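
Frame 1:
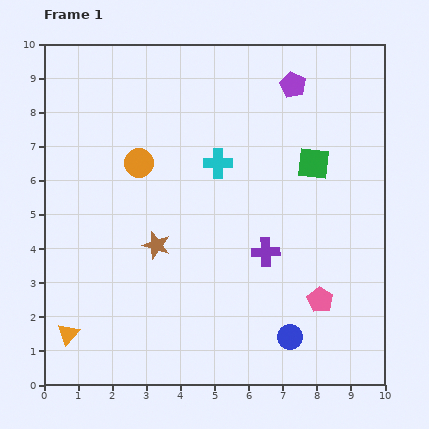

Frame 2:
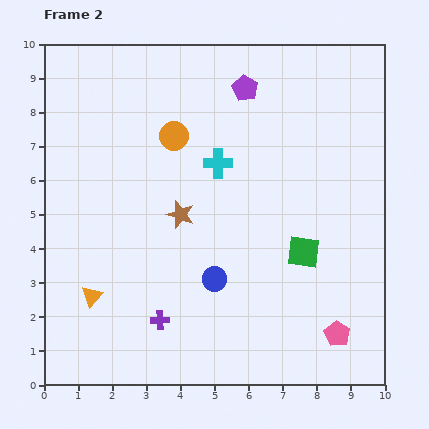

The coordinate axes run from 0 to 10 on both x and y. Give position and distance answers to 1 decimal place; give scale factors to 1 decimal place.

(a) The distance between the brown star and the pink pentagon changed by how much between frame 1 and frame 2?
+0.7

Distance in frame 1: 5.1. Distance in frame 2: 5.8.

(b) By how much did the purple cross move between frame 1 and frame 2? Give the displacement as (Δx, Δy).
(-3.1, -2.0)

The purple cross was at (6.5, 3.9) in frame 1 and (3.4, 1.9) in frame 2.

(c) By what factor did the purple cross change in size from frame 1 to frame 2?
0.6×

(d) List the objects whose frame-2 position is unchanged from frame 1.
the cyan cross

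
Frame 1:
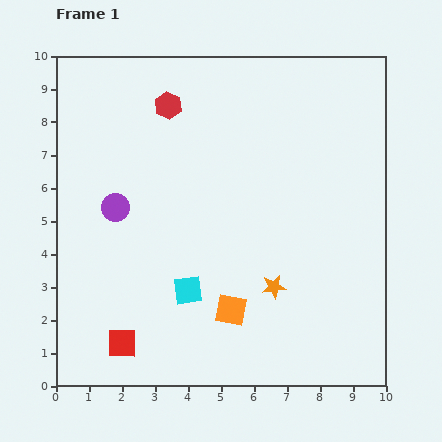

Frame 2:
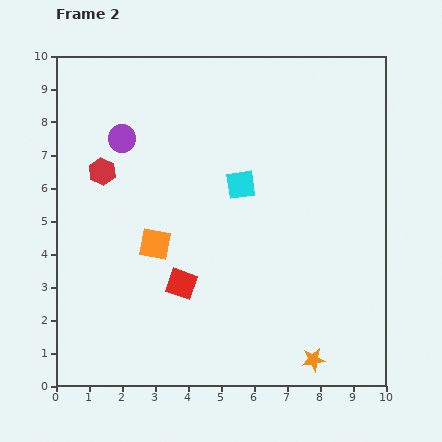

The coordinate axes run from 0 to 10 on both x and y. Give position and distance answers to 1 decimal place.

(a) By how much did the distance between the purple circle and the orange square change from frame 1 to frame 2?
-1.3

Distance in frame 1: 4.7. Distance in frame 2: 3.4.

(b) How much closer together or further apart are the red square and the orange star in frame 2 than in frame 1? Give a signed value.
-0.3

Distance in frame 1: 4.9. Distance in frame 2: 4.6.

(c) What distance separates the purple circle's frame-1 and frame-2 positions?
2.1

The purple circle moved from (1.8, 5.4) to (2.0, 7.5), a distance of √(0.2² + 2.1²) ≈ 2.1.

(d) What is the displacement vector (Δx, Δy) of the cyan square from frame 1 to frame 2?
(1.6, 3.2)

The cyan square was at (4.0, 2.9) in frame 1 and (5.6, 6.1) in frame 2.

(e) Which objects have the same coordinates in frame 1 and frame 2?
none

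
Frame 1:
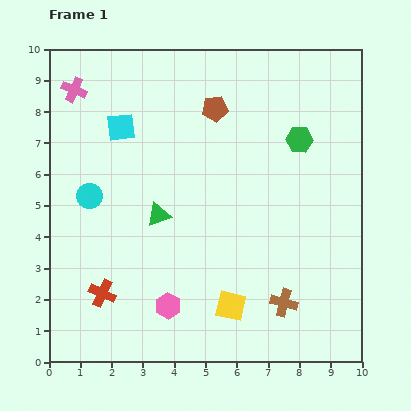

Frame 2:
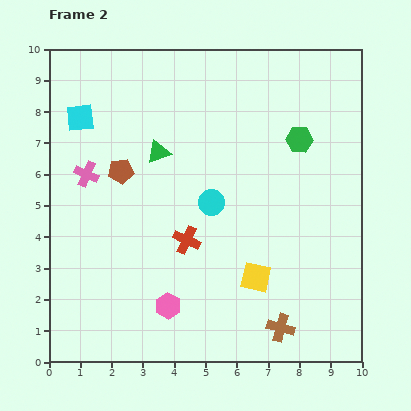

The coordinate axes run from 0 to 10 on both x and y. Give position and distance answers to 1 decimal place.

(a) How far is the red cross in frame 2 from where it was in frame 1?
3.2

The red cross moved from (1.7, 2.2) to (4.4, 3.9), a distance of √(2.7² + 1.7²) ≈ 3.2.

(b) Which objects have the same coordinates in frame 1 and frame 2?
the green hexagon, the pink hexagon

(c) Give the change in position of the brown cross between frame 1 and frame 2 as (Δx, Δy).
(-0.1, -0.8)

The brown cross was at (7.5, 1.9) in frame 1 and (7.4, 1.1) in frame 2.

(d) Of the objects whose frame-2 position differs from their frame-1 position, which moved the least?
the brown cross

(moved 0.8)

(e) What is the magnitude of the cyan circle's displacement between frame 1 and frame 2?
3.9

The cyan circle moved from (1.3, 5.3) to (5.2, 5.1), a distance of √(3.9² + 0.2²) ≈ 3.9.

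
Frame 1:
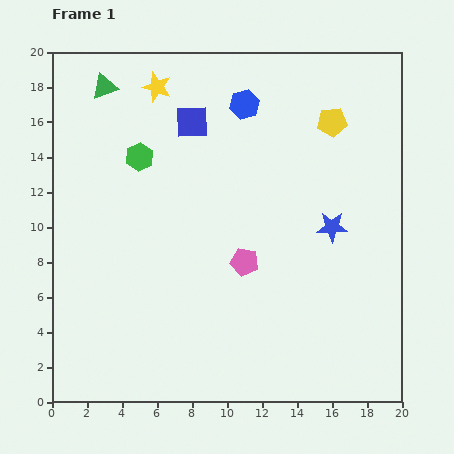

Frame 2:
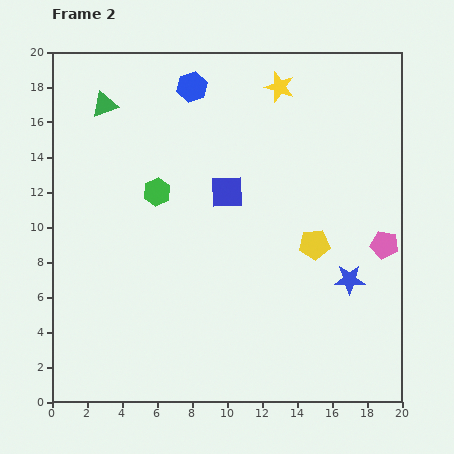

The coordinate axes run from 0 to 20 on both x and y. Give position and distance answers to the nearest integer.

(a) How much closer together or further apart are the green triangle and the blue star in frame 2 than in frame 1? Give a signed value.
+2

Distance in frame 1: 15. Distance in frame 2: 17.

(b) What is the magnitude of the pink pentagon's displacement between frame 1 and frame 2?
8

The pink pentagon moved from (11, 8) to (19, 9), a distance of √(8² + 1²) ≈ 8.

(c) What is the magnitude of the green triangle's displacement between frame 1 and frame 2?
1

The green triangle moved from (3, 18) to (3, 17), a distance of √(0² + 1²) ≈ 1.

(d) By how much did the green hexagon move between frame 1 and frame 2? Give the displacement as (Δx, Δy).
(1, -2)

The green hexagon was at (5, 14) in frame 1 and (6, 12) in frame 2.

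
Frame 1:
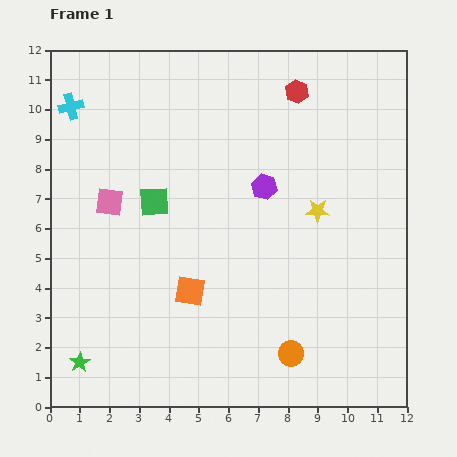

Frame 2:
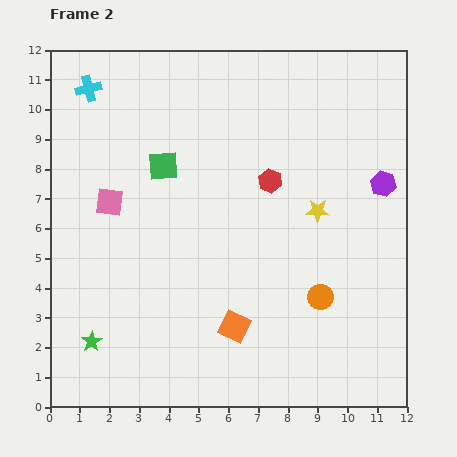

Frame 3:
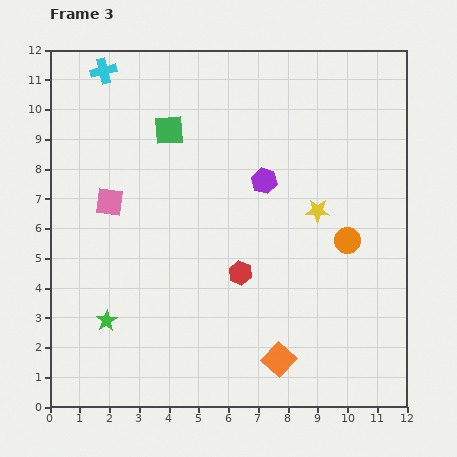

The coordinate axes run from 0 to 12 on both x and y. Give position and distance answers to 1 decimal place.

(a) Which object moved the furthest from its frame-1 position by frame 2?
the purple hexagon

(moved 4.0; next 3.1)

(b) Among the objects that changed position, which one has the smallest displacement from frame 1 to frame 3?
the purple hexagon

(moved 0.2)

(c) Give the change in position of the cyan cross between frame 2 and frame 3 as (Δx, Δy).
(0.5, 0.6)

The cyan cross was at (1.3, 10.7) in frame 2 and (1.8, 11.3) in frame 3.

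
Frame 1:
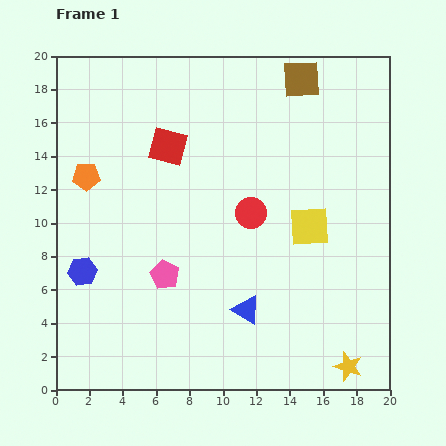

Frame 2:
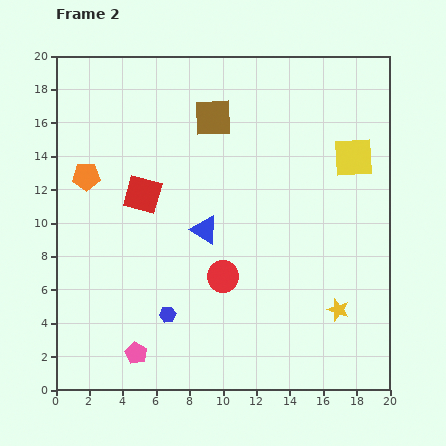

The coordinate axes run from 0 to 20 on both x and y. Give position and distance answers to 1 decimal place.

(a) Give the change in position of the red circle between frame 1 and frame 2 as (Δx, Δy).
(-1.7, -3.8)

The red circle was at (11.7, 10.6) in frame 1 and (10.0, 6.8) in frame 2.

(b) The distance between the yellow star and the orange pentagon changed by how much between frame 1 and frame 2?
-2.3

Distance in frame 1: 19.4. Distance in frame 2: 17.1.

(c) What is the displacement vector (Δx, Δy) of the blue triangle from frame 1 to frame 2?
(-2.5, 4.8)

The blue triangle was at (11.4, 4.8) in frame 1 and (8.9, 9.6) in frame 2.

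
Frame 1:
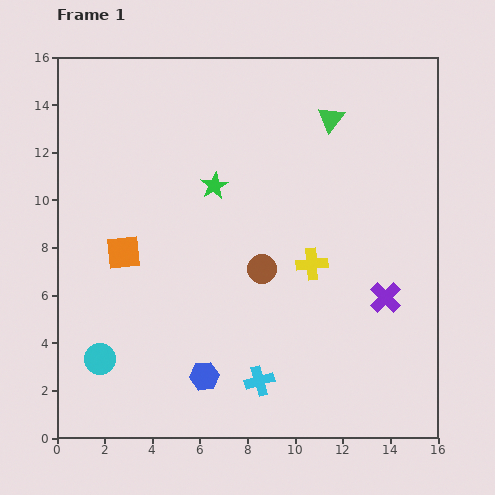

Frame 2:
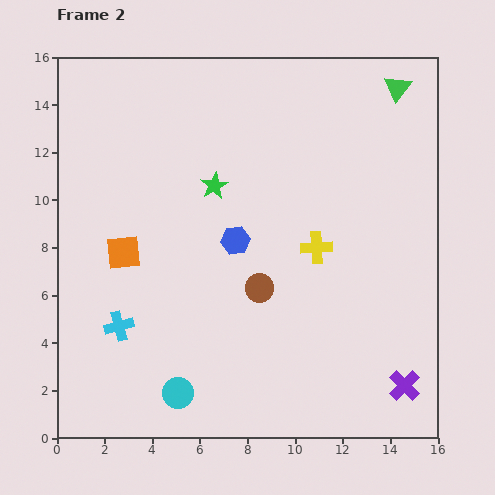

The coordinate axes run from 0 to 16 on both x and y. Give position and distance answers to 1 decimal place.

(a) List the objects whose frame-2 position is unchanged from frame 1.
the orange square, the green star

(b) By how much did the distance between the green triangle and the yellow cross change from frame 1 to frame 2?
+1.3

Distance in frame 1: 6.2. Distance in frame 2: 7.5.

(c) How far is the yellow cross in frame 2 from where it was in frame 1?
0.7

The yellow cross moved from (10.7, 7.3) to (10.9, 8.0), a distance of √(0.2² + 0.7²) ≈ 0.7.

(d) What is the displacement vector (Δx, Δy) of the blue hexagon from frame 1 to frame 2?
(1.3, 5.7)

The blue hexagon was at (6.2, 2.6) in frame 1 and (7.5, 8.3) in frame 2.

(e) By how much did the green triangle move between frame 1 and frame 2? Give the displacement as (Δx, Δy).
(2.8, 1.3)

The green triangle was at (11.5, 13.4) in frame 1 and (14.3, 14.7) in frame 2.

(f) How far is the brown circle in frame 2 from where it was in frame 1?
0.8

The brown circle moved from (8.6, 7.1) to (8.5, 6.3), a distance of √(0.1² + 0.8²) ≈ 0.8.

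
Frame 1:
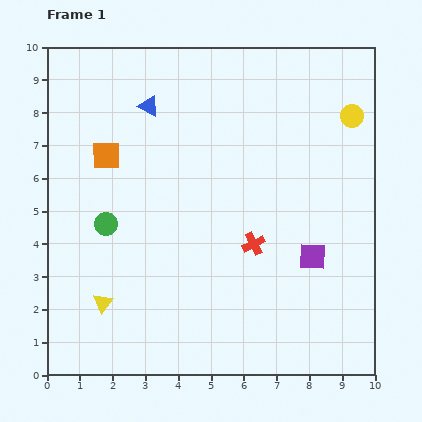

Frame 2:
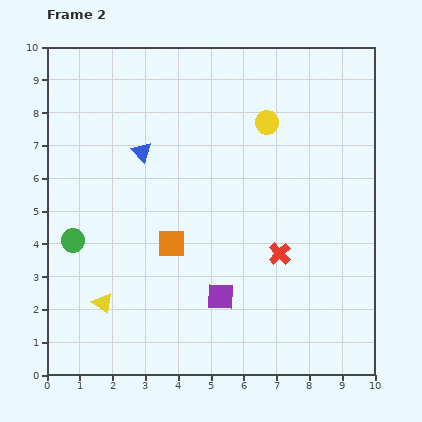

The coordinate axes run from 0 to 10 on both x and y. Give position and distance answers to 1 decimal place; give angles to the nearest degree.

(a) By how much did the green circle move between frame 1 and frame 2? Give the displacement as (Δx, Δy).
(-1.0, -0.5)

The green circle was at (1.8, 4.6) in frame 1 and (0.8, 4.1) in frame 2.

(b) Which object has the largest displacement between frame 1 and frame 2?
the orange square

(moved 3.4; next 3.0)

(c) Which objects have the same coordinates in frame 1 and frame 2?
the yellow triangle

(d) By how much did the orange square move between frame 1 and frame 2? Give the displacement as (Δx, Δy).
(2.0, -2.7)

The orange square was at (1.8, 6.7) in frame 1 and (3.8, 4.0) in frame 2.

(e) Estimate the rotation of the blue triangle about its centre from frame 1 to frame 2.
19° clockwise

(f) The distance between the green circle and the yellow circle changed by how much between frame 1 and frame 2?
-1.3

Distance in frame 1: 8.2. Distance in frame 2: 6.9.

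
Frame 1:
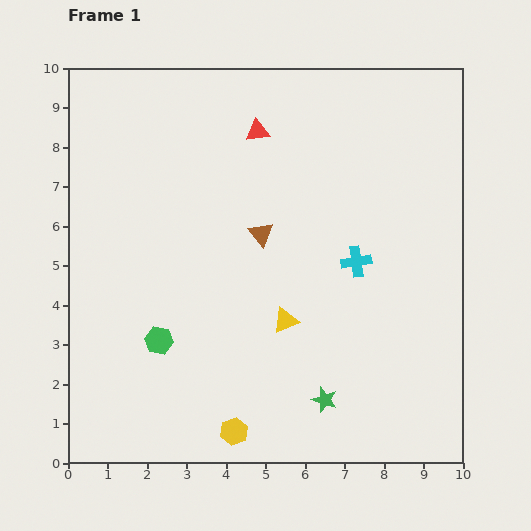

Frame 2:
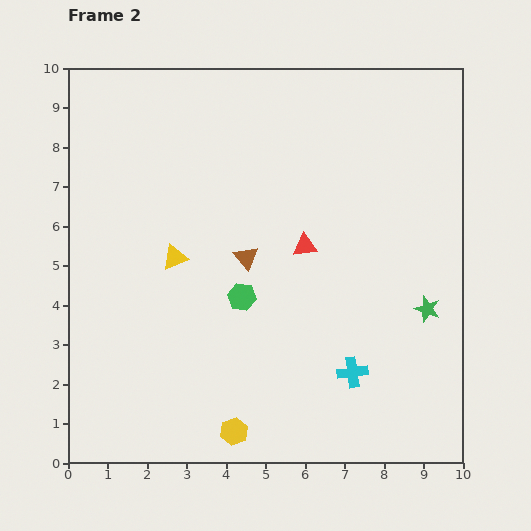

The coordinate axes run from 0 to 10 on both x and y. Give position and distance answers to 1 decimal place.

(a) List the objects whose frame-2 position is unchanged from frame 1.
the yellow hexagon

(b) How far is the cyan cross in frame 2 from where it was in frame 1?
2.8

The cyan cross moved from (7.3, 5.1) to (7.2, 2.3), a distance of √(0.1² + 2.8²) ≈ 2.8.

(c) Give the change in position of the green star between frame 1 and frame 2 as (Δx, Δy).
(2.6, 2.3)

The green star was at (6.5, 1.6) in frame 1 and (9.1, 3.9) in frame 2.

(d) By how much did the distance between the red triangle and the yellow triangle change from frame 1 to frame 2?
-1.6

Distance in frame 1: 4.9. Distance in frame 2: 3.3.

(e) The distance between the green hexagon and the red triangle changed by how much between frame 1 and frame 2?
-3.8

Distance in frame 1: 5.9. Distance in frame 2: 2.1.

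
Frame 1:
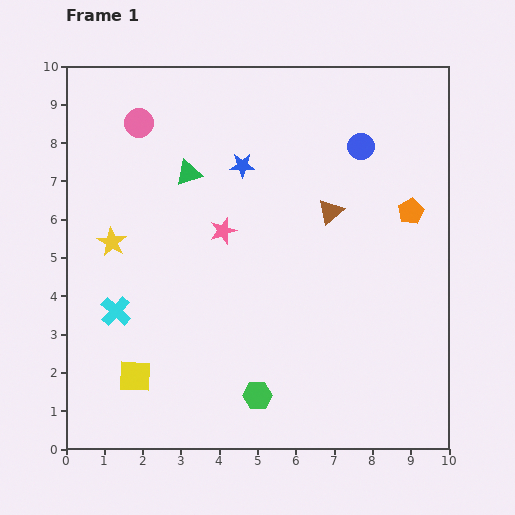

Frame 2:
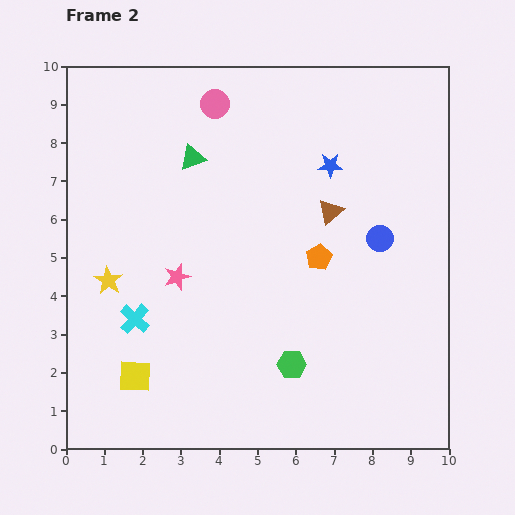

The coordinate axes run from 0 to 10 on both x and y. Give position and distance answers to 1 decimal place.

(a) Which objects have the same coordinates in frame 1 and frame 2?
the yellow square, the brown triangle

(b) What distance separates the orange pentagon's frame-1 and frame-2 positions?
2.7

The orange pentagon moved from (9.0, 6.2) to (6.6, 5.0), a distance of √(2.4² + 1.2²) ≈ 2.7.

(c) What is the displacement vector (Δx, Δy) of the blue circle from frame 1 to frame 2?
(0.5, -2.4)

The blue circle was at (7.7, 7.9) in frame 1 and (8.2, 5.5) in frame 2.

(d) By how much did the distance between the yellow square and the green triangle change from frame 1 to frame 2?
+0.4

Distance in frame 1: 5.5. Distance in frame 2: 5.9.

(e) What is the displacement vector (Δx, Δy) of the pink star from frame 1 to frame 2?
(-1.2, -1.2)

The pink star was at (4.1, 5.7) in frame 1 and (2.9, 4.5) in frame 2.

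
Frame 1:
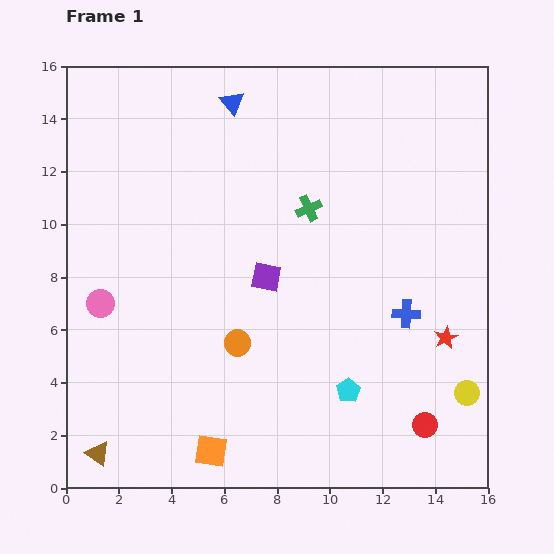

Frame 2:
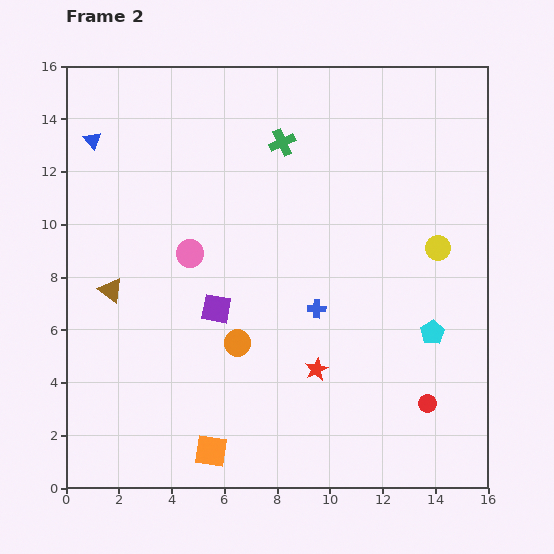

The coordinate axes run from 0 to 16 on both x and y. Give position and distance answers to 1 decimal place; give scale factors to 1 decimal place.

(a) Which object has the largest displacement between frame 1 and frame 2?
the brown triangle

(moved 6.2; next 5.6)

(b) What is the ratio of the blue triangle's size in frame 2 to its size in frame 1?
0.7×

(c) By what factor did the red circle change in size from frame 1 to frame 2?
0.7×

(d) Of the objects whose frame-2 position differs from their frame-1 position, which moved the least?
the red circle

(moved 0.8)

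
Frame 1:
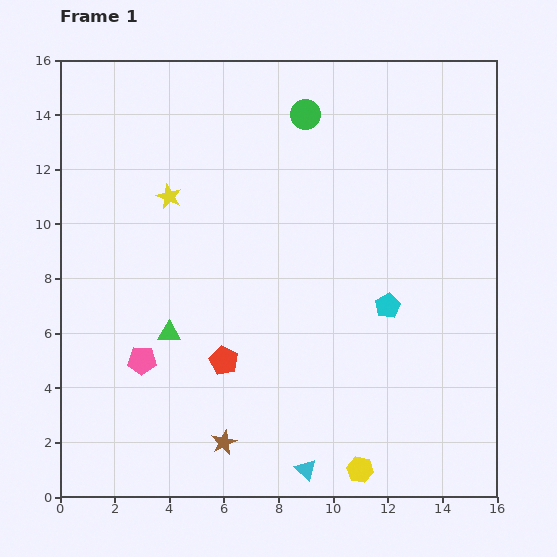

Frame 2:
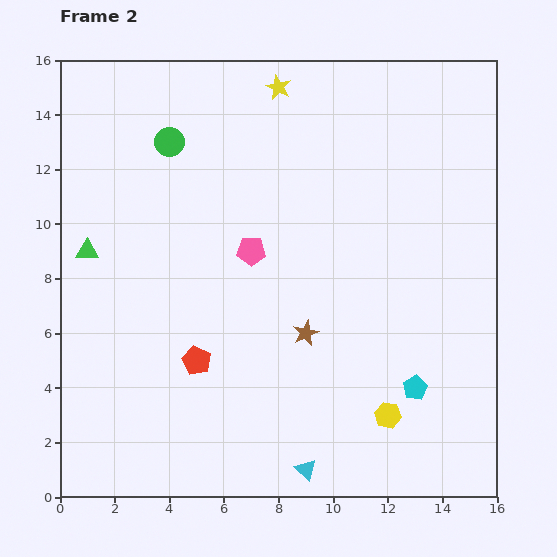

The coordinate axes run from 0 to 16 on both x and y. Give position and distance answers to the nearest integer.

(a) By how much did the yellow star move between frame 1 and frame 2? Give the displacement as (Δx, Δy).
(4, 4)

The yellow star was at (4, 11) in frame 1 and (8, 15) in frame 2.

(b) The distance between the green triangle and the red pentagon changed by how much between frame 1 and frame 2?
+4

Distance in frame 1: 2. Distance in frame 2: 6.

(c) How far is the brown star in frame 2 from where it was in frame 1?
5

The brown star moved from (6, 2) to (9, 6), a distance of √(3² + 4²) ≈ 5.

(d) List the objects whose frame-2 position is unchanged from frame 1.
the cyan triangle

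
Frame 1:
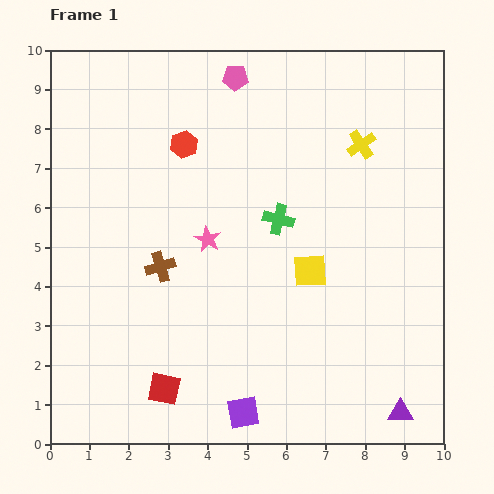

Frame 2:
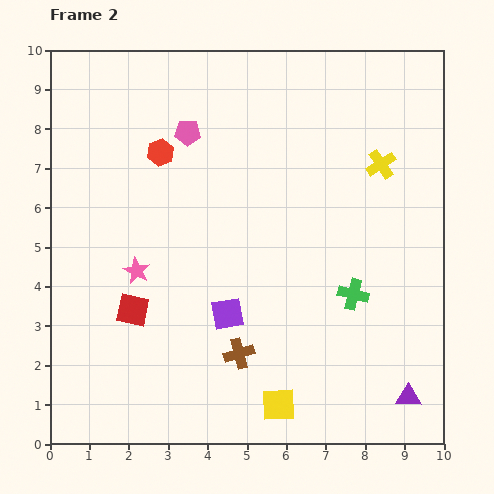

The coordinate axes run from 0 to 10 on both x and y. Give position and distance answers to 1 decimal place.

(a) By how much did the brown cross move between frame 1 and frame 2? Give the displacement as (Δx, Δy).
(2.0, -2.2)

The brown cross was at (2.8, 4.5) in frame 1 and (4.8, 2.3) in frame 2.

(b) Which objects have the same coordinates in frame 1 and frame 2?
none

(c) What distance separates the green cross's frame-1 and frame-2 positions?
2.7

The green cross moved from (5.8, 5.7) to (7.7, 3.8), a distance of √(1.9² + 1.9²) ≈ 2.7.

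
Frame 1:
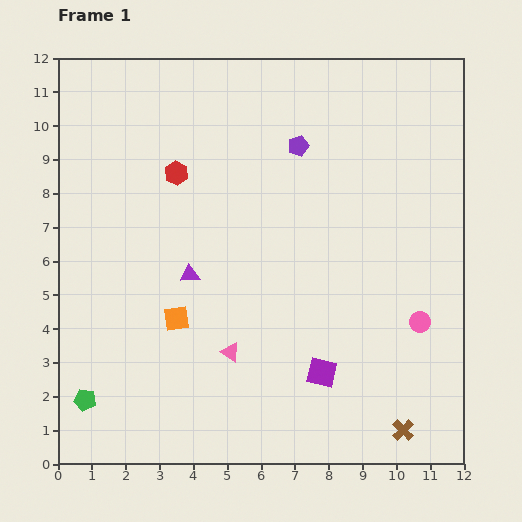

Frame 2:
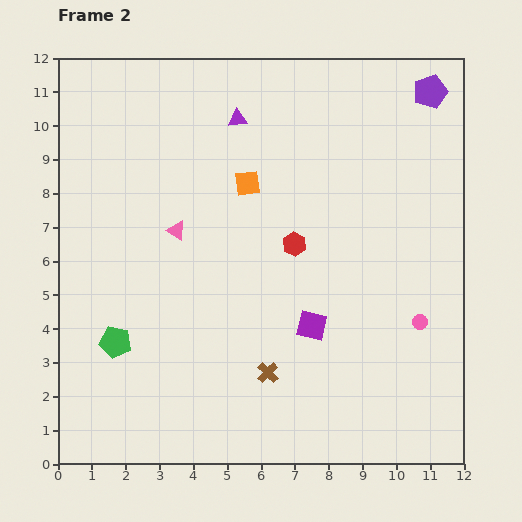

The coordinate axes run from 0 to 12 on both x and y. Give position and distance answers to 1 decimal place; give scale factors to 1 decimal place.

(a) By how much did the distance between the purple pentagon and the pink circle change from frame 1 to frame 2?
+0.5

Distance in frame 1: 6.3. Distance in frame 2: 6.8.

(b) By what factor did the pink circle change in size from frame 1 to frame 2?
0.7×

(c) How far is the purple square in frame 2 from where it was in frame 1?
1.4

The purple square moved from (7.8, 2.7) to (7.5, 4.1), a distance of √(0.3² + 1.4²) ≈ 1.4.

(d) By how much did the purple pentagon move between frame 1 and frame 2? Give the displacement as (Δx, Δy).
(3.9, 1.6)

The purple pentagon was at (7.1, 9.4) in frame 1 and (11.0, 11.0) in frame 2.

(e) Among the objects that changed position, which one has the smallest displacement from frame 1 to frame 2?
the purple square

(moved 1.4)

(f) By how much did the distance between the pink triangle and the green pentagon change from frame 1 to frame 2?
-0.7

Distance in frame 1: 4.5. Distance in frame 2: 3.8.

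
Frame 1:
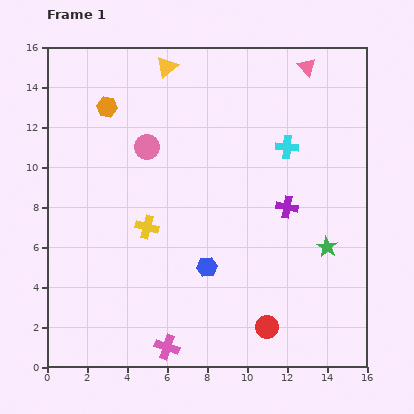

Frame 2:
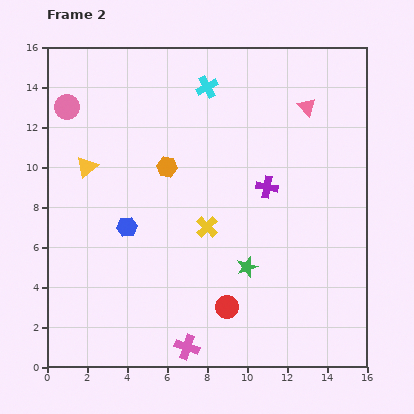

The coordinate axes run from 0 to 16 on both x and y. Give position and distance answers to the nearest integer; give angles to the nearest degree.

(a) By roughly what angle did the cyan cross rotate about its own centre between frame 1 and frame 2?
32° counter-clockwise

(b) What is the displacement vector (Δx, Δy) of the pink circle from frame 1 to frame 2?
(-4, 2)

The pink circle was at (5, 11) in frame 1 and (1, 13) in frame 2.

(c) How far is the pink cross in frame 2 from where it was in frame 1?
1

The pink cross moved from (6, 1) to (7, 1), a distance of √(1² + 0²) ≈ 1.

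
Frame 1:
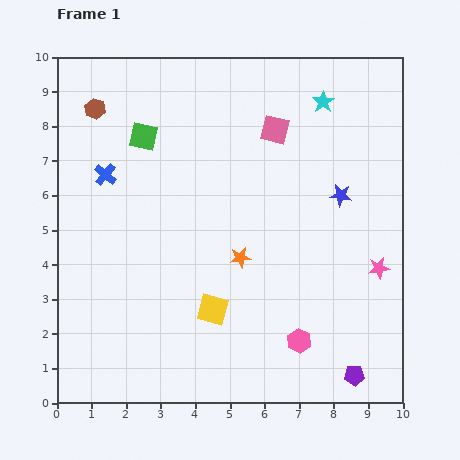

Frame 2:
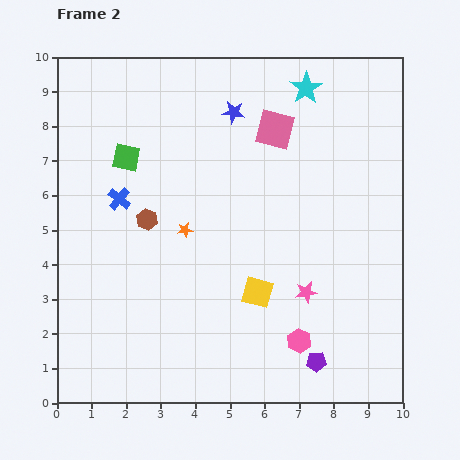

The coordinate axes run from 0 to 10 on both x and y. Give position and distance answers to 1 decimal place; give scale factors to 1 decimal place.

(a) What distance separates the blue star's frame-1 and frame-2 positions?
3.9

The blue star moved from (8.2, 6.0) to (5.1, 8.4), a distance of √(3.1² + 2.4²) ≈ 3.9.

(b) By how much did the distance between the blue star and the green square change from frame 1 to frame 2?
-2.5

Distance in frame 1: 5.9. Distance in frame 2: 3.4.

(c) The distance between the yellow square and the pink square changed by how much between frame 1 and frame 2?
-0.8

Distance in frame 1: 5.5. Distance in frame 2: 4.7.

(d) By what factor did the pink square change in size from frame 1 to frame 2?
1.4×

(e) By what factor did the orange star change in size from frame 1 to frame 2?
0.7×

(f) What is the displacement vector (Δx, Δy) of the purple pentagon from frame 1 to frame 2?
(-1.1, 0.4)

The purple pentagon was at (8.6, 0.8) in frame 1 and (7.5, 1.2) in frame 2.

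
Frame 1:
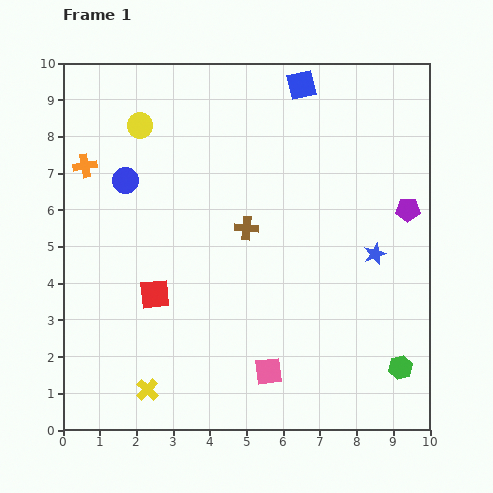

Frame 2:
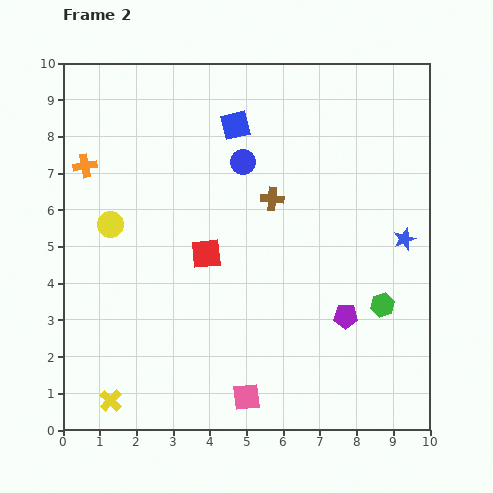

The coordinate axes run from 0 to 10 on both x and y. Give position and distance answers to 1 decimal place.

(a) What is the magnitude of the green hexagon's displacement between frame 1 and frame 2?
1.8

The green hexagon moved from (9.2, 1.7) to (8.7, 3.4), a distance of √(0.5² + 1.7²) ≈ 1.8.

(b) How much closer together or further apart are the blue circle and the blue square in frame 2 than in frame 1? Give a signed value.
-4.5

Distance in frame 1: 5.5. Distance in frame 2: 1.0.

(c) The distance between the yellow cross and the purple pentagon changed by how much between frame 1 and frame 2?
-1.8

Distance in frame 1: 8.6. Distance in frame 2: 6.8.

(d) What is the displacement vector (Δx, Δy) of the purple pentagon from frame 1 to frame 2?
(-1.7, -2.9)

The purple pentagon was at (9.4, 6.0) in frame 1 and (7.7, 3.1) in frame 2.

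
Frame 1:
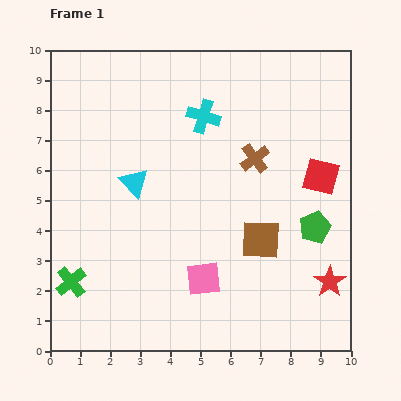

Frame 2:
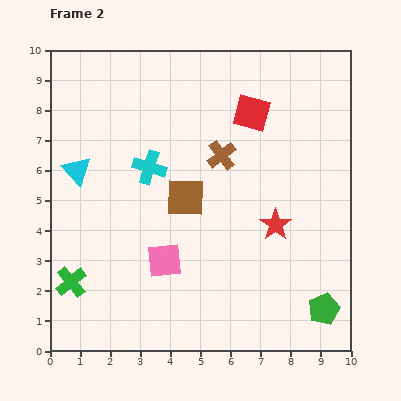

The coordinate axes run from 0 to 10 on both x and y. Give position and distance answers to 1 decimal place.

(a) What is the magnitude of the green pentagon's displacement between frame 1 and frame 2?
2.7

The green pentagon moved from (8.8, 4.1) to (9.1, 1.4), a distance of √(0.3² + 2.7²) ≈ 2.7.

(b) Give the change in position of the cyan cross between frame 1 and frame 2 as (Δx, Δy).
(-1.8, -1.7)

The cyan cross was at (5.1, 7.8) in frame 1 and (3.3, 6.1) in frame 2.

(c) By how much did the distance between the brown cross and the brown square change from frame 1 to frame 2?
-0.9

Distance in frame 1: 2.7. Distance in frame 2: 1.8.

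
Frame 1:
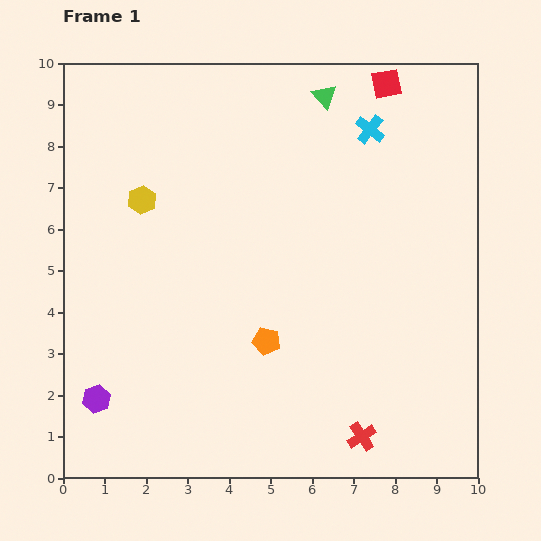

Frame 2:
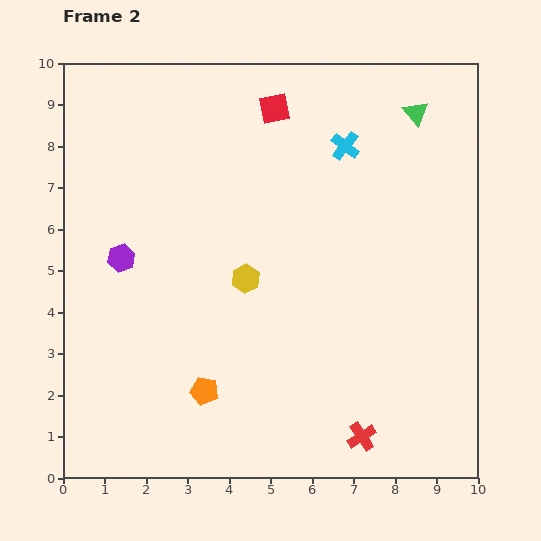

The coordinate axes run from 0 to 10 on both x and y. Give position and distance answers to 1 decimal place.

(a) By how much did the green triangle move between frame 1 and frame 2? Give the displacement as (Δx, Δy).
(2.2, -0.4)

The green triangle was at (6.3, 9.2) in frame 1 and (8.5, 8.8) in frame 2.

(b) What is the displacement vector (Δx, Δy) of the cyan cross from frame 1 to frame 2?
(-0.6, -0.4)

The cyan cross was at (7.4, 8.4) in frame 1 and (6.8, 8.0) in frame 2.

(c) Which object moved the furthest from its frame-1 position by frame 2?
the purple hexagon

(moved 3.5; next 3.1)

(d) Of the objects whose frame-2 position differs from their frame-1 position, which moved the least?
the cyan cross

(moved 0.7)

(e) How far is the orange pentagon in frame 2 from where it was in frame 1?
1.9

The orange pentagon moved from (4.9, 3.3) to (3.4, 2.1), a distance of √(1.5² + 1.2²) ≈ 1.9.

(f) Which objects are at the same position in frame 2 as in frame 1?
the red cross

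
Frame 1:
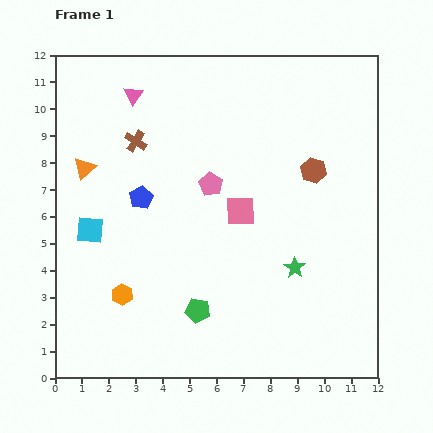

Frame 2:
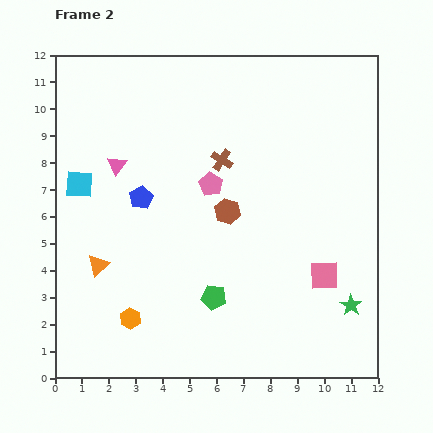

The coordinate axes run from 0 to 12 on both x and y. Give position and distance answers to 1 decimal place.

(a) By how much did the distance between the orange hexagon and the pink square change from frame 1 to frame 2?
+2.0

Distance in frame 1: 5.4. Distance in frame 2: 7.4.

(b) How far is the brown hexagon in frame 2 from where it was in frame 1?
3.5

The brown hexagon moved from (9.6, 7.7) to (6.4, 6.2), a distance of √(3.2² + 1.5²) ≈ 3.5.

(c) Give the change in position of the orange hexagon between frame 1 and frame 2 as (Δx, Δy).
(0.3, -0.9)

The orange hexagon was at (2.5, 3.1) in frame 1 and (2.8, 2.2) in frame 2.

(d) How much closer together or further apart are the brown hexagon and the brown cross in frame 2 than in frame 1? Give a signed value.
-4.8

Distance in frame 1: 6.7. Distance in frame 2: 1.9.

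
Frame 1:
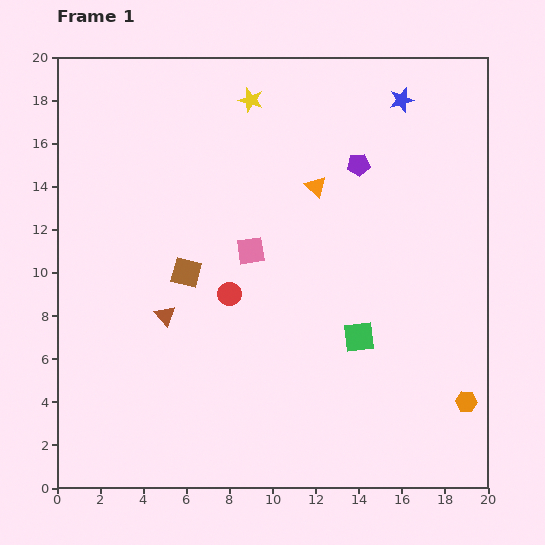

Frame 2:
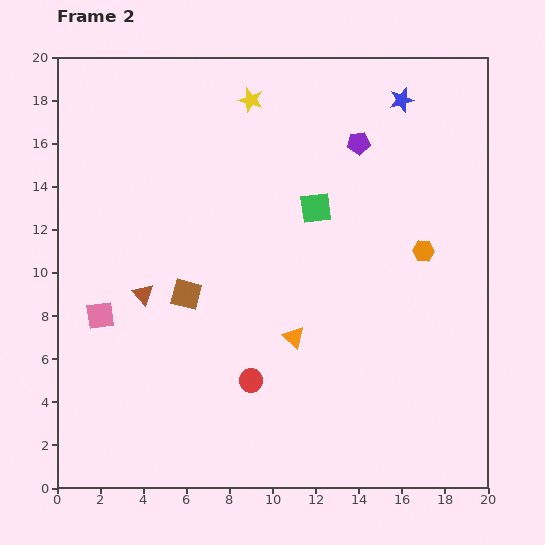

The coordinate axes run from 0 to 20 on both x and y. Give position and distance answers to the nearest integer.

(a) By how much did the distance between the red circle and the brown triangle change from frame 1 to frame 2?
+3

Distance in frame 1: 3. Distance in frame 2: 6.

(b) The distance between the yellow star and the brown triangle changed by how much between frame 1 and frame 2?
-1

Distance in frame 1: 11. Distance in frame 2: 10.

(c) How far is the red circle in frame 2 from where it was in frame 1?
4

The red circle moved from (8, 9) to (9, 5), a distance of √(1² + 4²) ≈ 4.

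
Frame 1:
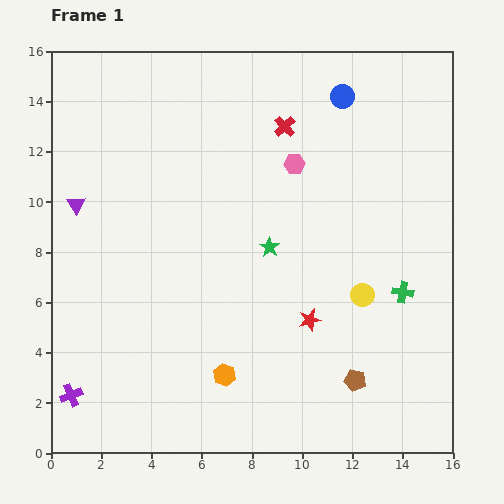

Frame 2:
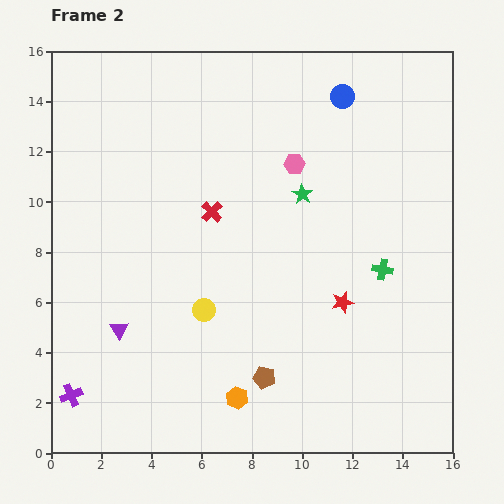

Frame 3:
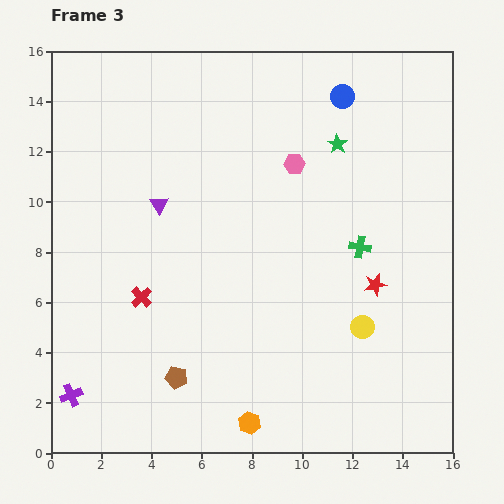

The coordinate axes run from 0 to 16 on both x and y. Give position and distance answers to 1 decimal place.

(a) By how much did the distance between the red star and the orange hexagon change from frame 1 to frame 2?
+1.7

Distance in frame 1: 4.0. Distance in frame 2: 5.7.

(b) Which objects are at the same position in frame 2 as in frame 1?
the pink hexagon, the purple cross, the blue circle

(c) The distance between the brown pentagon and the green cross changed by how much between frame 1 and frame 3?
+5.0

Distance in frame 1: 4.0. Distance in frame 3: 9.0.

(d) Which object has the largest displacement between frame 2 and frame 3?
the yellow circle

(moved 6.3; next 5.2)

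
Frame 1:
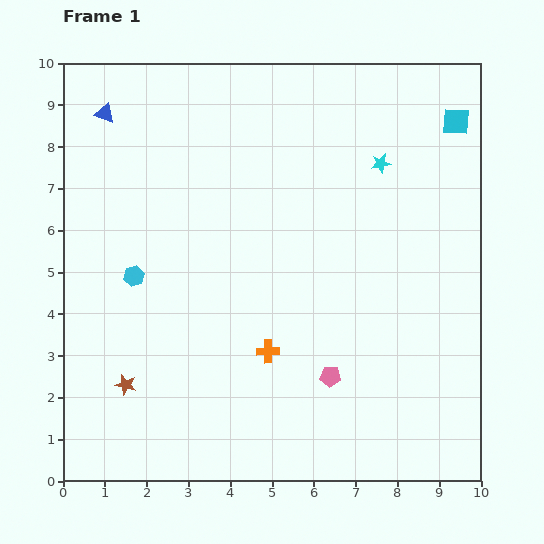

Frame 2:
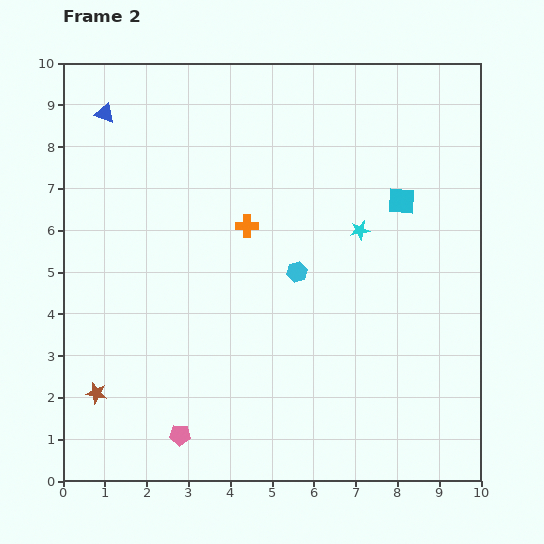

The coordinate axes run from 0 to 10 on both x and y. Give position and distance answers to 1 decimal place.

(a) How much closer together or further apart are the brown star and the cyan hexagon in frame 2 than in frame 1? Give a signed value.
+3.0

Distance in frame 1: 2.6. Distance in frame 2: 5.6.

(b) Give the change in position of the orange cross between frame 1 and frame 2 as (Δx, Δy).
(-0.5, 3.0)

The orange cross was at (4.9, 3.1) in frame 1 and (4.4, 6.1) in frame 2.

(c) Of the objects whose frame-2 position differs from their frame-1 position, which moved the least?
the brown star

(moved 0.7)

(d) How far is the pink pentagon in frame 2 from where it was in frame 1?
3.9

The pink pentagon moved from (6.4, 2.5) to (2.8, 1.1), a distance of √(3.6² + 1.4²) ≈ 3.9.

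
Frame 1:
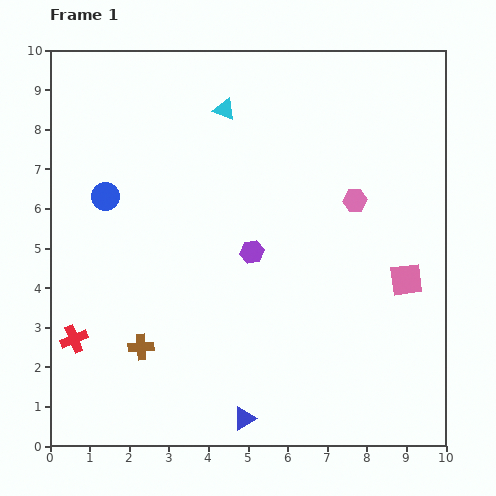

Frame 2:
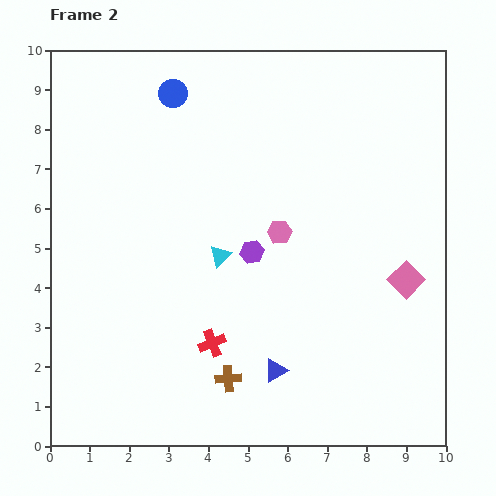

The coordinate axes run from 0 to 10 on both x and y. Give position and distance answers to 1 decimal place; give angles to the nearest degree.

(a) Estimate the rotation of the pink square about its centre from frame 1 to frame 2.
37° counter-clockwise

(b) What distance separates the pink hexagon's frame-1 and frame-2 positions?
2.1

The pink hexagon moved from (7.7, 6.2) to (5.8, 5.4), a distance of √(1.9² + 0.8²) ≈ 2.1.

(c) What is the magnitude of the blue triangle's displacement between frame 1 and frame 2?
1.4

The blue triangle moved from (4.9, 0.7) to (5.7, 1.9), a distance of √(0.8² + 1.2²) ≈ 1.4.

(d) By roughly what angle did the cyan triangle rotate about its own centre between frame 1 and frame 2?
54° clockwise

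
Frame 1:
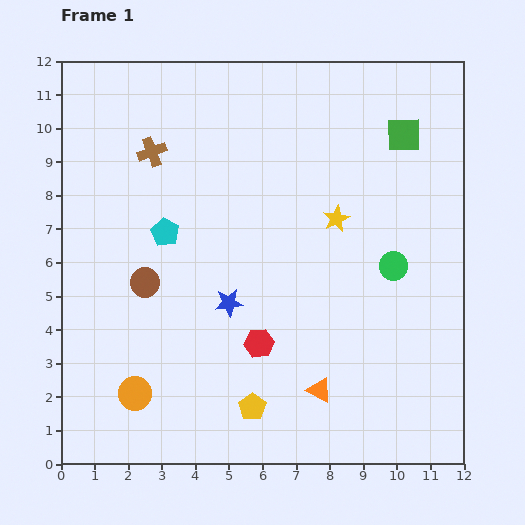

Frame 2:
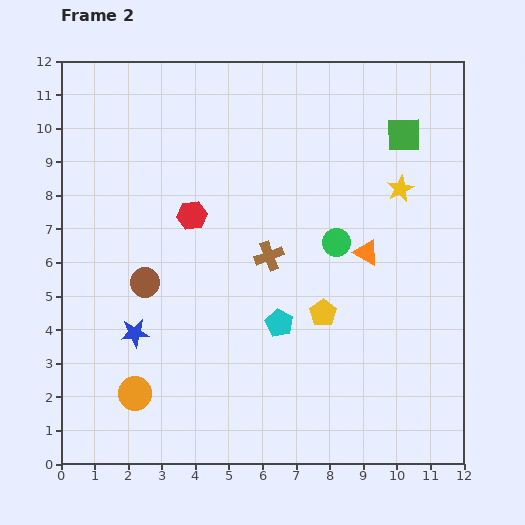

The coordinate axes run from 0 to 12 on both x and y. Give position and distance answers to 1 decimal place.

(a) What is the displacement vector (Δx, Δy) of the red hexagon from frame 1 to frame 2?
(-2.0, 3.8)

The red hexagon was at (5.9, 3.6) in frame 1 and (3.9, 7.4) in frame 2.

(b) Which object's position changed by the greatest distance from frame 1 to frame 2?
the brown cross

(moved 4.7; next 4.3)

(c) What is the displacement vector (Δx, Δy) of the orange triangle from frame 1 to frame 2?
(1.4, 4.1)

The orange triangle was at (7.7, 2.2) in frame 1 and (9.1, 6.3) in frame 2.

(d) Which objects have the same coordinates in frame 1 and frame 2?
the brown circle, the orange circle, the green square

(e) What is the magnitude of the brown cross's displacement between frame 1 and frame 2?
4.7

The brown cross moved from (2.7, 9.3) to (6.2, 6.2), a distance of √(3.5² + 3.1²) ≈ 4.7.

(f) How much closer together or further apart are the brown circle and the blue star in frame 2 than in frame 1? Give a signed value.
-1.1

Distance in frame 1: 2.6. Distance in frame 2: 1.5.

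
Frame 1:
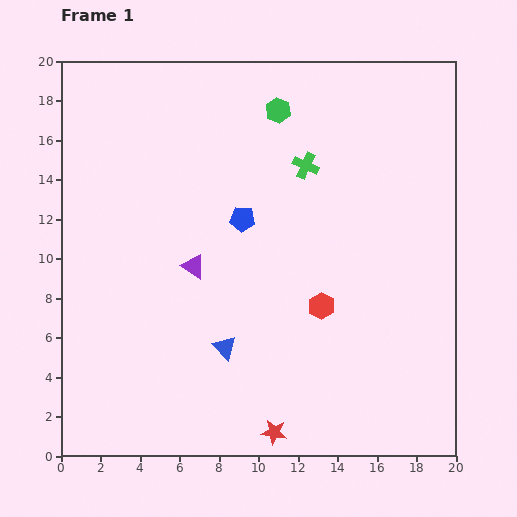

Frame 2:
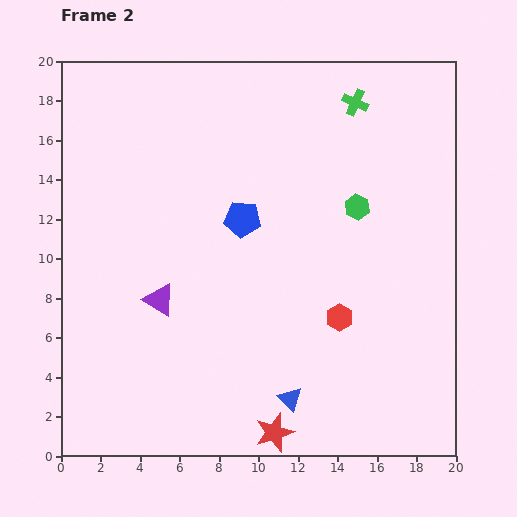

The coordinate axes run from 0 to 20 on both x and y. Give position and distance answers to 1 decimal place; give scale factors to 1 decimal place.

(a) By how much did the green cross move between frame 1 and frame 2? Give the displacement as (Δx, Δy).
(2.5, 3.2)

The green cross was at (12.4, 14.7) in frame 1 and (14.9, 17.9) in frame 2.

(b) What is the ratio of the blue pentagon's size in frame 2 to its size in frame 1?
1.5×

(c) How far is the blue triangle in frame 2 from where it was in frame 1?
4.2

The blue triangle moved from (8.3, 5.5) to (11.6, 2.9), a distance of √(3.3² + 2.6²) ≈ 4.2.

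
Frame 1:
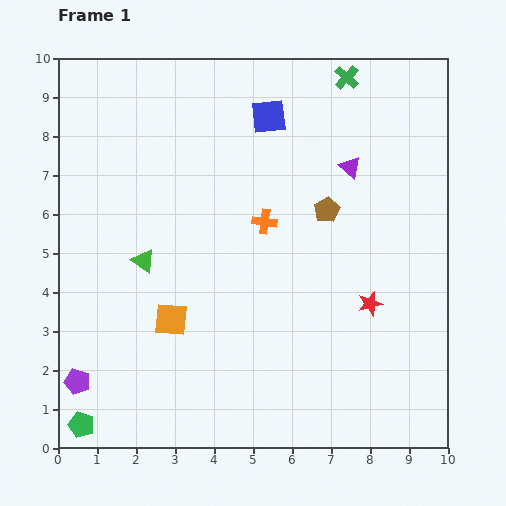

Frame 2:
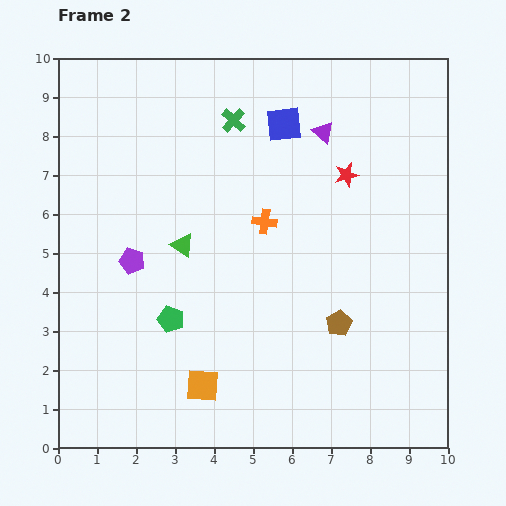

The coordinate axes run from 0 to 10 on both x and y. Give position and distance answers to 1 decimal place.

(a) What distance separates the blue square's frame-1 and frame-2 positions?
0.4

The blue square moved from (5.4, 8.5) to (5.8, 8.3), a distance of √(0.4² + 0.2²) ≈ 0.4.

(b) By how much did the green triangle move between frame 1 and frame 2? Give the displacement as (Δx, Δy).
(1.0, 0.4)

The green triangle was at (2.2, 4.8) in frame 1 and (3.2, 5.2) in frame 2.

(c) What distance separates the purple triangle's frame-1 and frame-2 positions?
1.1

The purple triangle moved from (7.5, 7.2) to (6.8, 8.1), a distance of √(0.7² + 0.9²) ≈ 1.1.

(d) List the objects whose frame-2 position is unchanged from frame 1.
the orange cross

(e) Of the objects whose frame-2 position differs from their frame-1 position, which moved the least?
the blue square

(moved 0.4)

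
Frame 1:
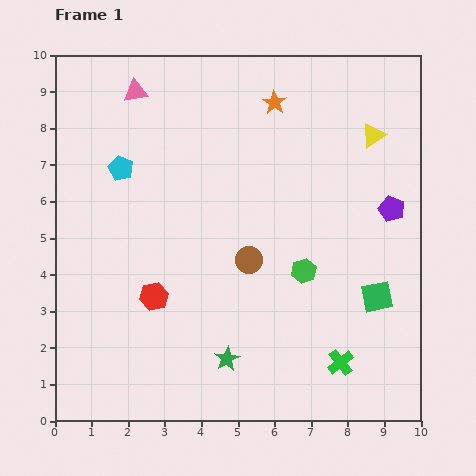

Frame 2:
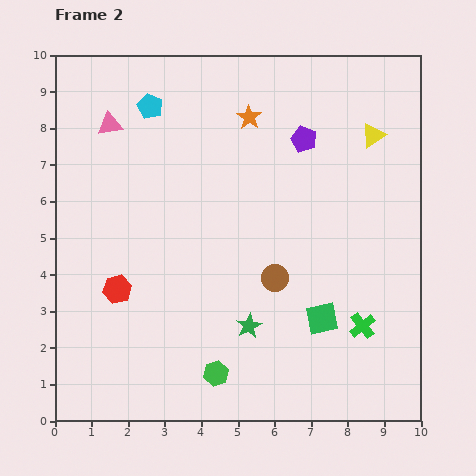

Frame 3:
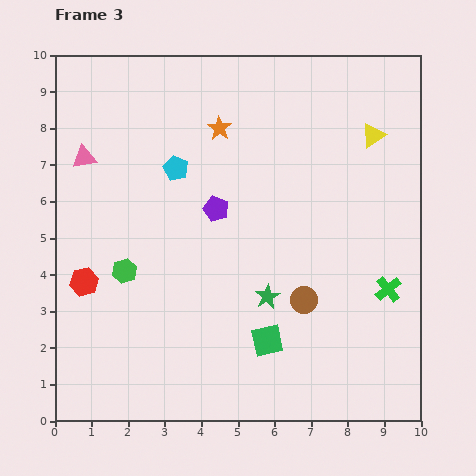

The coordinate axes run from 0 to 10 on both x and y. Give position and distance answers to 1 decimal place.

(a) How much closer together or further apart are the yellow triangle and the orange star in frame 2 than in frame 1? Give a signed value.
+0.6

Distance in frame 1: 2.8. Distance in frame 2: 3.4.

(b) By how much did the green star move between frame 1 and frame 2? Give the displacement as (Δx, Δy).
(0.6, 0.9)

The green star was at (4.7, 1.7) in frame 1 and (5.3, 2.6) in frame 2.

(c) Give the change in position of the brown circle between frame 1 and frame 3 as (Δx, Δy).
(1.5, -1.1)

The brown circle was at (5.3, 4.4) in frame 1 and (6.8, 3.3) in frame 3.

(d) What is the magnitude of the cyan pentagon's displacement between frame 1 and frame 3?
1.5

The cyan pentagon moved from (1.8, 6.9) to (3.3, 6.9), a distance of √(1.5² + 0.0²) ≈ 1.5.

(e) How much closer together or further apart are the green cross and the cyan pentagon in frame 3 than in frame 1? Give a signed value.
-1.3

Distance in frame 1: 8.0. Distance in frame 3: 6.7.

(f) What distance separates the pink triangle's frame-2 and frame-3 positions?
1.1

The pink triangle moved from (1.5, 8.1) to (0.8, 7.2), a distance of √(0.7² + 0.9²) ≈ 1.1.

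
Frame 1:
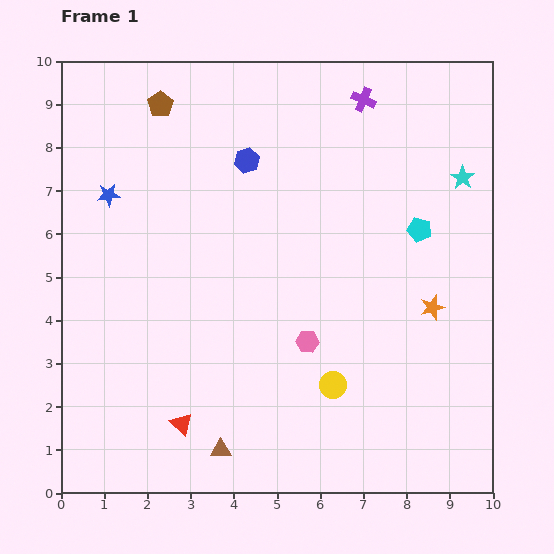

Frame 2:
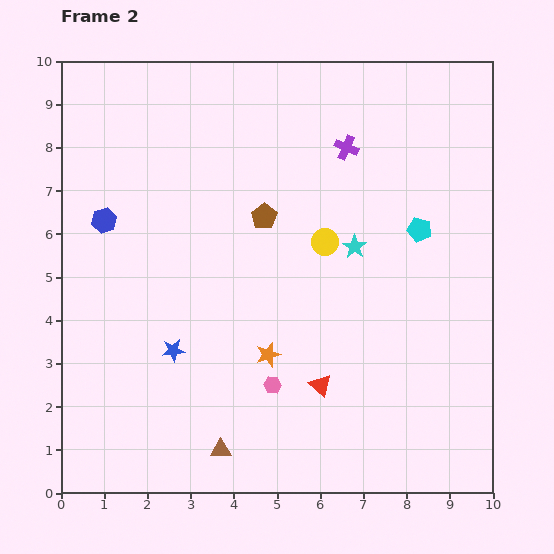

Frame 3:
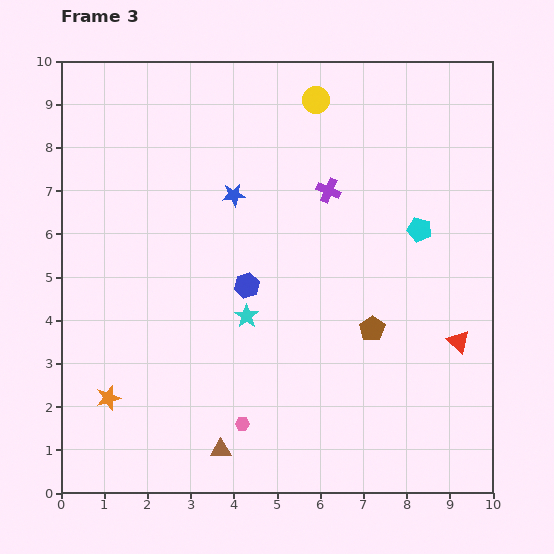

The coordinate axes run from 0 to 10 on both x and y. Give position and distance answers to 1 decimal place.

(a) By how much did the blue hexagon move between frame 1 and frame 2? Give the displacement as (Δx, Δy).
(-3.3, -1.4)

The blue hexagon was at (4.3, 7.7) in frame 1 and (1.0, 6.3) in frame 2.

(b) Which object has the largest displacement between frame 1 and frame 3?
the orange star

(moved 7.8; next 7.1)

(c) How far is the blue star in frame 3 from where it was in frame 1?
2.9

The blue star moved from (1.1, 6.9) to (4.0, 6.9), a distance of √(2.9² + 0.0²) ≈ 2.9.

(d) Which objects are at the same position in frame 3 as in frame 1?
the cyan pentagon, the brown triangle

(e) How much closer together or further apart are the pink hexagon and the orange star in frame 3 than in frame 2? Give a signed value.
+2.5

Distance in frame 2: 0.7. Distance in frame 3: 3.2.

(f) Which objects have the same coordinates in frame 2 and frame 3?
the cyan pentagon, the brown triangle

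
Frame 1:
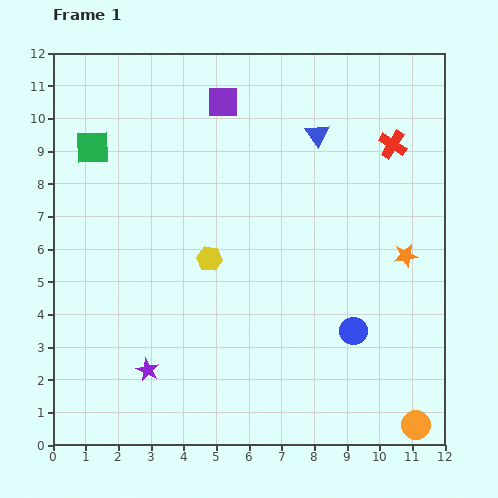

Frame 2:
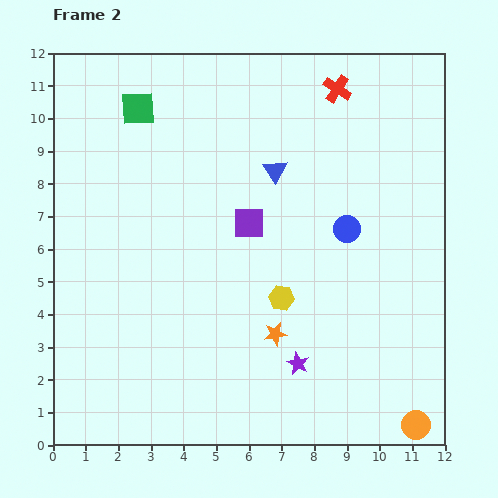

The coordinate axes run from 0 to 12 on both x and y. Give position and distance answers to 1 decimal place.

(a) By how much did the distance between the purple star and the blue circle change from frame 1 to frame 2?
-2.0

Distance in frame 1: 6.4. Distance in frame 2: 4.4.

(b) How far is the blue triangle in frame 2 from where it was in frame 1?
1.7

The blue triangle moved from (8.1, 9.5) to (6.8, 8.4), a distance of √(1.3² + 1.1²) ≈ 1.7.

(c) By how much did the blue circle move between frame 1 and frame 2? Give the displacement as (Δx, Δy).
(-0.2, 3.1)

The blue circle was at (9.2, 3.5) in frame 1 and (9.0, 6.6) in frame 2.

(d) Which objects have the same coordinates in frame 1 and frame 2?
the orange circle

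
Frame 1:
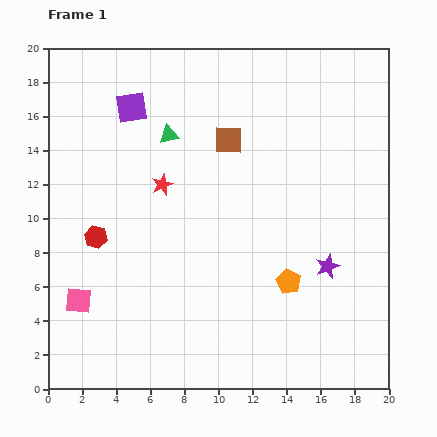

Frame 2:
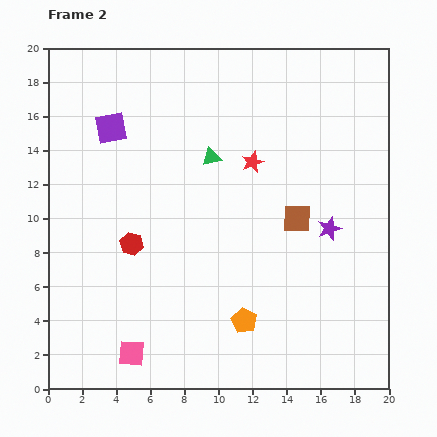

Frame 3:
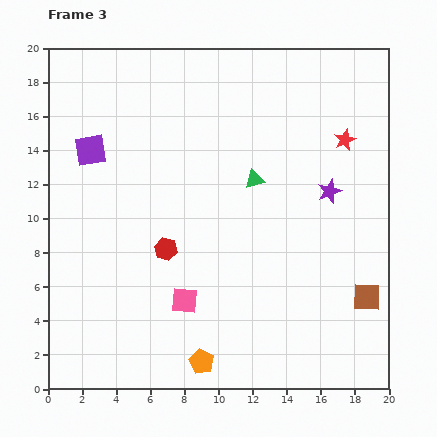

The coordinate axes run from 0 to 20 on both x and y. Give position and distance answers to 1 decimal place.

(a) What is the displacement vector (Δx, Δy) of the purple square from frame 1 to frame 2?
(-1.2, -1.2)

The purple square was at (4.9, 16.5) in frame 1 and (3.7, 15.3) in frame 2.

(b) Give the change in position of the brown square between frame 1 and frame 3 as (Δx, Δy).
(8.1, -9.2)

The brown square was at (10.6, 14.6) in frame 1 and (18.7, 5.4) in frame 3.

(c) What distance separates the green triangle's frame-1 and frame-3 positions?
5.6

The green triangle moved from (7.1, 14.9) to (12.1, 12.3), a distance of √(5.0² + 2.6²) ≈ 5.6.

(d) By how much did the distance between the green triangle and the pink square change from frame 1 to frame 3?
-2.9

Distance in frame 1: 11.1. Distance in frame 3: 8.2.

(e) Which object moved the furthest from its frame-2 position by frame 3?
the brown square

(moved 6.2; next 5.6)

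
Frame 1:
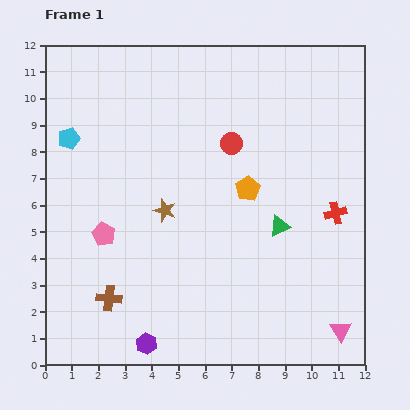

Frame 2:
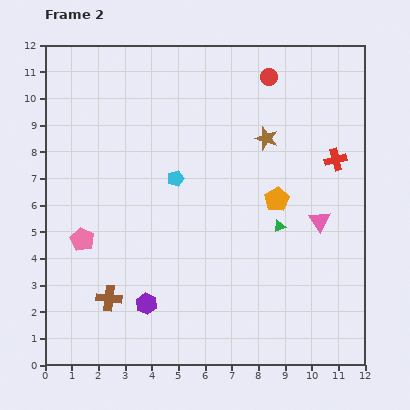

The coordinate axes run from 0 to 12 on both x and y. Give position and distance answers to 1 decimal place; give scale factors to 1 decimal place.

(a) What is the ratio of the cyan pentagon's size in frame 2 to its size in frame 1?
0.7×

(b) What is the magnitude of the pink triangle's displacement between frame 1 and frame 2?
4.2

The pink triangle moved from (11.1, 1.3) to (10.3, 5.4), a distance of √(0.8² + 4.1²) ≈ 4.2.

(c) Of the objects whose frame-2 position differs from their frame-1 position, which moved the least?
the pink pentagon

(moved 0.8)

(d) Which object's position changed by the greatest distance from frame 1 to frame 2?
the brown star

(moved 4.7; next 4.3)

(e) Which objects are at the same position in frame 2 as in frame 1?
the green triangle, the brown cross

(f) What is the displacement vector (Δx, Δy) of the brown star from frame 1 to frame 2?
(3.8, 2.7)

The brown star was at (4.5, 5.8) in frame 1 and (8.3, 8.5) in frame 2.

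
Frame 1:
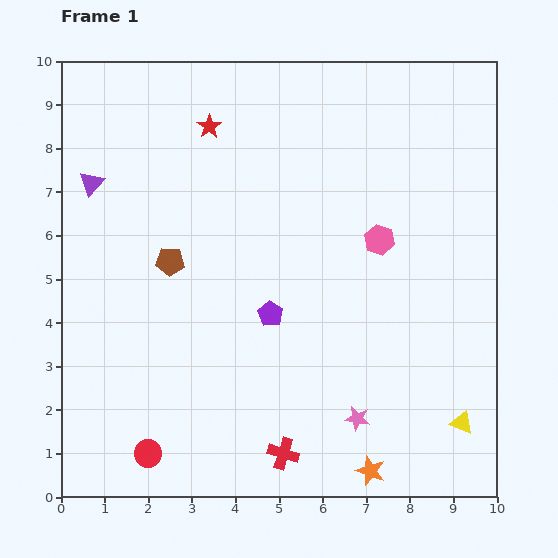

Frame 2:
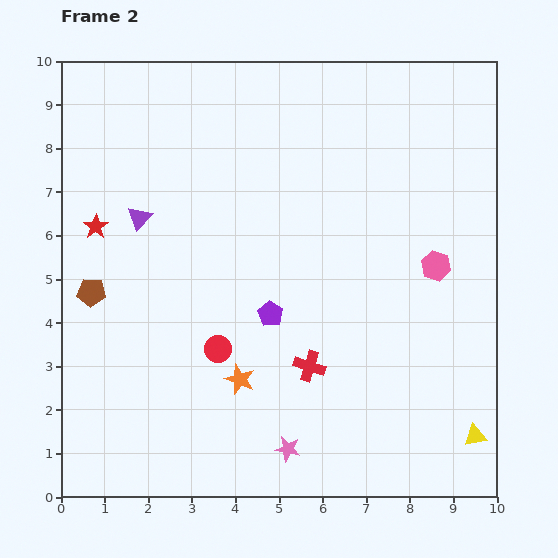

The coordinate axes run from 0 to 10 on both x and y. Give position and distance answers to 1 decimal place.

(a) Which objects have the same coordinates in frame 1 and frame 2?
the purple pentagon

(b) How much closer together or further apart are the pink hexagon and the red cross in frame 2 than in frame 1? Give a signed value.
-1.7

Distance in frame 1: 5.4. Distance in frame 2: 3.7.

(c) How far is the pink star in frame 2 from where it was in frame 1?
1.7

The pink star moved from (6.8, 1.8) to (5.2, 1.1), a distance of √(1.6² + 0.7²) ≈ 1.7.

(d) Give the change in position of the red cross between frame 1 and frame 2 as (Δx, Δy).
(0.6, 2.0)

The red cross was at (5.1, 1.0) in frame 1 and (5.7, 3.0) in frame 2.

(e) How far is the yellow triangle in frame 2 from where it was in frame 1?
0.4

The yellow triangle moved from (9.2, 1.7) to (9.5, 1.4), a distance of √(0.3² + 0.3²) ≈ 0.4.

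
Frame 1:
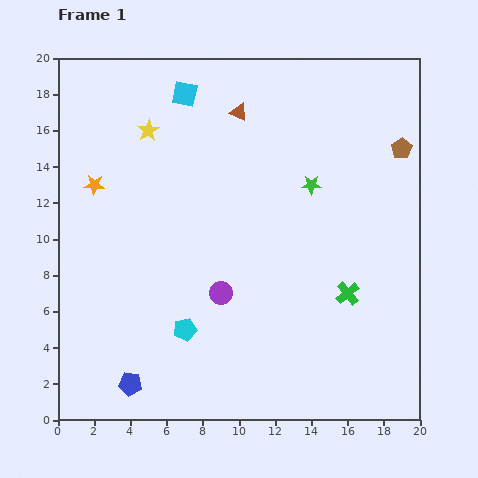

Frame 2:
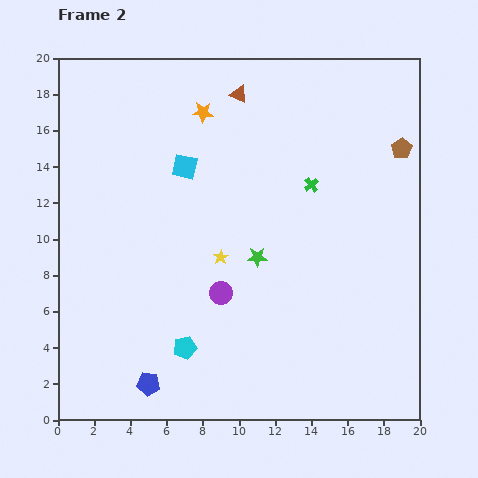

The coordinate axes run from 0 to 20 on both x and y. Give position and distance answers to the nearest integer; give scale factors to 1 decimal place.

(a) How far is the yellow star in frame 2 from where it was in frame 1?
8

The yellow star moved from (5, 16) to (9, 9), a distance of √(4² + 7²) ≈ 8.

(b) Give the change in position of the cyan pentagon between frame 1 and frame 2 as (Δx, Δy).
(0, -1)

The cyan pentagon was at (7, 5) in frame 1 and (7, 4) in frame 2.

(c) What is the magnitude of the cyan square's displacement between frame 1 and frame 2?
4

The cyan square moved from (7, 18) to (7, 14), a distance of √(0² + 4²) ≈ 4.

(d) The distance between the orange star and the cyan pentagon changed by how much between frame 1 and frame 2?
+4

Distance in frame 1: 9. Distance in frame 2: 13.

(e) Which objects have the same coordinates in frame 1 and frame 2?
the purple circle, the brown pentagon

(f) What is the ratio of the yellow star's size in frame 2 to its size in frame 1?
0.7×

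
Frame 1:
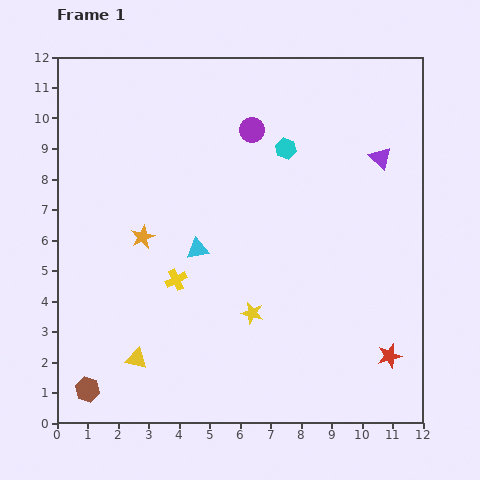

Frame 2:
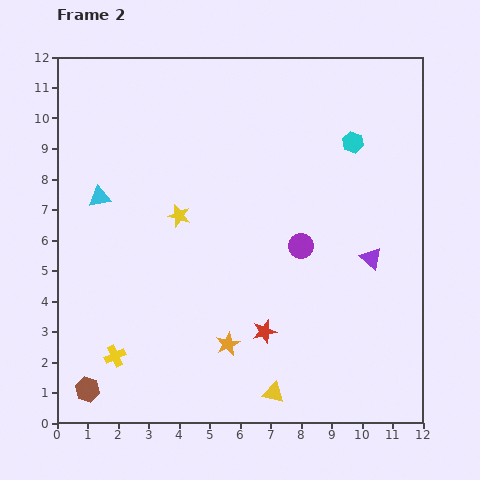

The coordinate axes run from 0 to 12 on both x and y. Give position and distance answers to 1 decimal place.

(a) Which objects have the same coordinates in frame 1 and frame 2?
the brown hexagon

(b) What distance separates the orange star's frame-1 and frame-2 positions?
4.5

The orange star moved from (2.8, 6.1) to (5.6, 2.6), a distance of √(2.8² + 3.5²) ≈ 4.5.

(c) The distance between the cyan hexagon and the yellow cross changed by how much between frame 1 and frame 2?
+4.9

Distance in frame 1: 5.6. Distance in frame 2: 10.5.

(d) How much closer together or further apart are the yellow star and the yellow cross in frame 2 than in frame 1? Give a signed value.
+2.4

Distance in frame 1: 2.7. Distance in frame 2: 5.1.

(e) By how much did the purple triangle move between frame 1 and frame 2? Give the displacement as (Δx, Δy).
(-0.3, -3.3)

The purple triangle was at (10.6, 8.7) in frame 1 and (10.3, 5.4) in frame 2.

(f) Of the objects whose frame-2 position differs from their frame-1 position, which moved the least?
the cyan hexagon

(moved 2.2)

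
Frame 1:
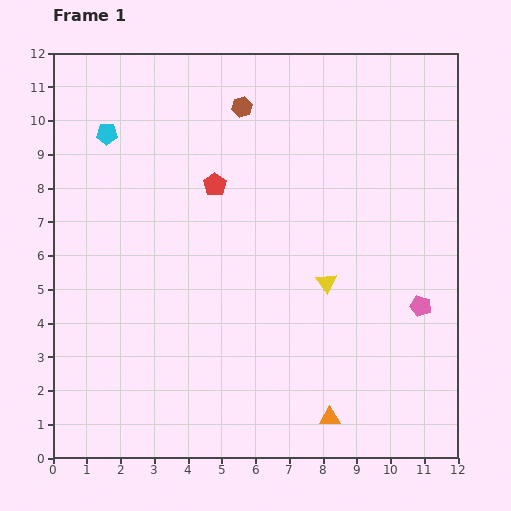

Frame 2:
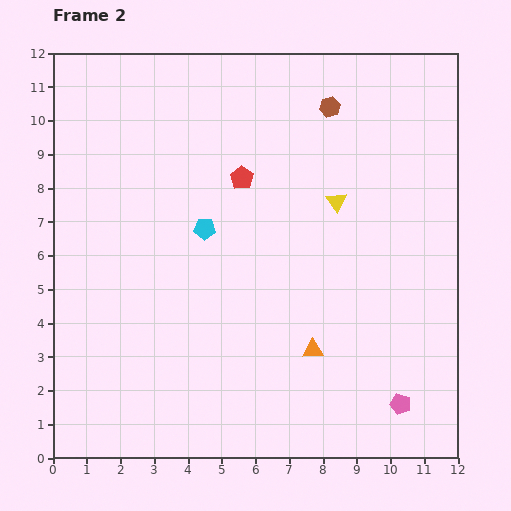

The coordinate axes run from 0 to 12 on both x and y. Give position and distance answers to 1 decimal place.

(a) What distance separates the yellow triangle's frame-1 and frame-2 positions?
2.4

The yellow triangle moved from (8.1, 5.2) to (8.4, 7.6), a distance of √(0.3² + 2.4²) ≈ 2.4.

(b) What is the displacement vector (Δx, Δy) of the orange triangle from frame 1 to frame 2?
(-0.5, 2.0)

The orange triangle was at (8.2, 1.2) in frame 1 and (7.7, 3.2) in frame 2.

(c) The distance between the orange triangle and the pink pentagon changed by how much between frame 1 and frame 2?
-1.2

Distance in frame 1: 4.3. Distance in frame 2: 3.1.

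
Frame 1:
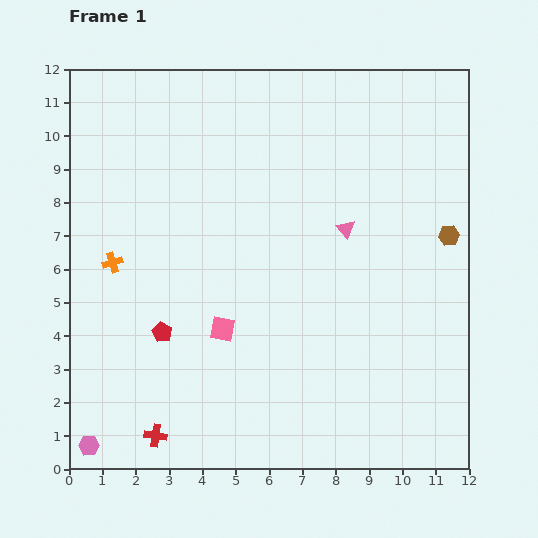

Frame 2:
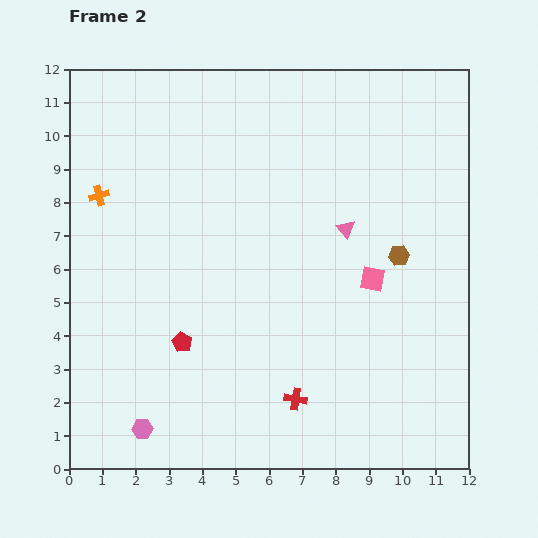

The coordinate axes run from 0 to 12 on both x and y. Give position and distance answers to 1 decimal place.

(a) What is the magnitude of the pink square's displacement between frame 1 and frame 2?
4.7

The pink square moved from (4.6, 4.2) to (9.1, 5.7), a distance of √(4.5² + 1.5²) ≈ 4.7.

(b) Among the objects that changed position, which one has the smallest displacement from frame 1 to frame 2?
the red pentagon

(moved 0.7)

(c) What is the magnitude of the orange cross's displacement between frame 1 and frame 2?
2.0

The orange cross moved from (1.3, 6.2) to (0.9, 8.2), a distance of √(0.4² + 2.0²) ≈ 2.0.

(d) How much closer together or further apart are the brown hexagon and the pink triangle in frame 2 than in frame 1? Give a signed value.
-1.3

Distance in frame 1: 3.1. Distance in frame 2: 1.8.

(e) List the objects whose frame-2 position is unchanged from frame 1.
the pink triangle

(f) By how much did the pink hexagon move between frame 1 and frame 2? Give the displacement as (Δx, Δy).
(1.6, 0.5)

The pink hexagon was at (0.6, 0.7) in frame 1 and (2.2, 1.2) in frame 2.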